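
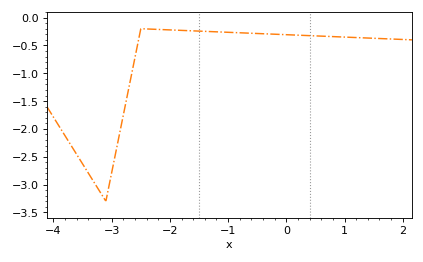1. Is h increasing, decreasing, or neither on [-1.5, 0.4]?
decreasing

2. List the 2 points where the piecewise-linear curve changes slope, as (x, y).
(-3.1, -3.3); (-2.5, -0.2)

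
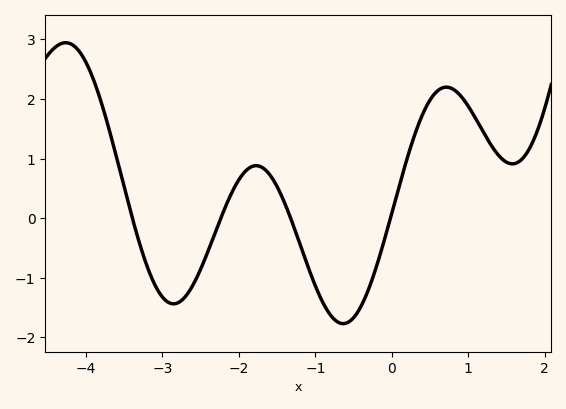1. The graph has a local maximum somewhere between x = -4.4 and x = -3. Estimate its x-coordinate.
-4.3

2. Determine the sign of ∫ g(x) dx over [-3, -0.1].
negative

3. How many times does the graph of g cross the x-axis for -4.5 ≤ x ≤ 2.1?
4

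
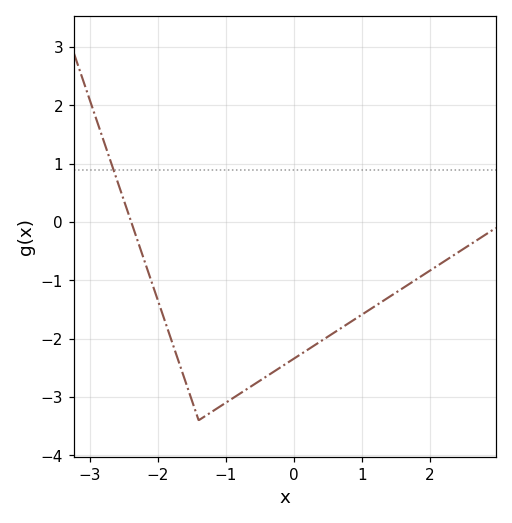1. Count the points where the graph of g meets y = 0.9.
1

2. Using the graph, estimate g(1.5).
-1.21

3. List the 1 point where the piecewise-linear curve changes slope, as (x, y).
(-1.4, -3.4)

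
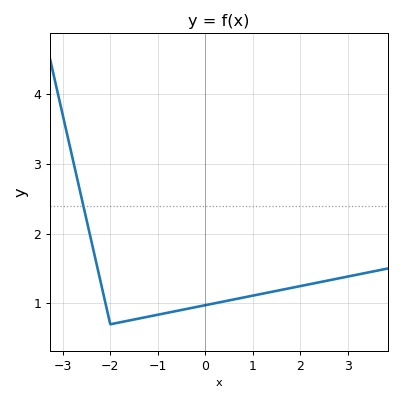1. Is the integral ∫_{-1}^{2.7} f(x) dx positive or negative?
positive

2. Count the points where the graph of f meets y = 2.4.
1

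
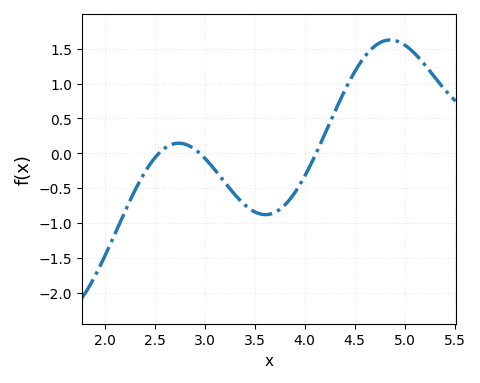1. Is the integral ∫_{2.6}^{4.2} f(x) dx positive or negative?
negative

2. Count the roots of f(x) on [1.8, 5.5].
3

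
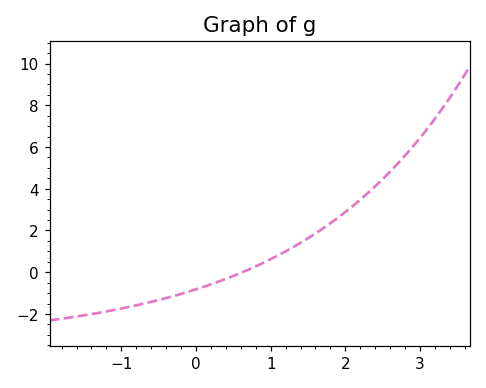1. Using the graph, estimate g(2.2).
3.4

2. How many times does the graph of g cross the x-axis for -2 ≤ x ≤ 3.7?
1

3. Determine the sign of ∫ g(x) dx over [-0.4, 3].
positive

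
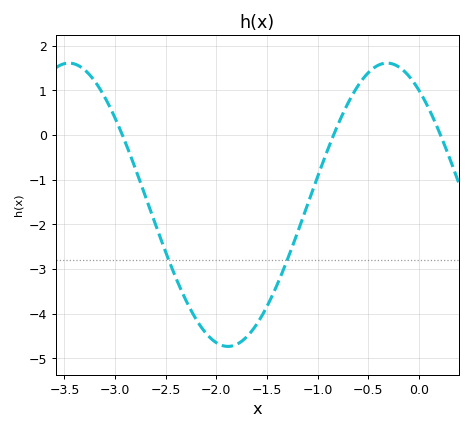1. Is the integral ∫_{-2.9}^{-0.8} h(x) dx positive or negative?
negative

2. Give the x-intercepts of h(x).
-2.93, -0.843, 0.214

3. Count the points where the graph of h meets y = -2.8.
2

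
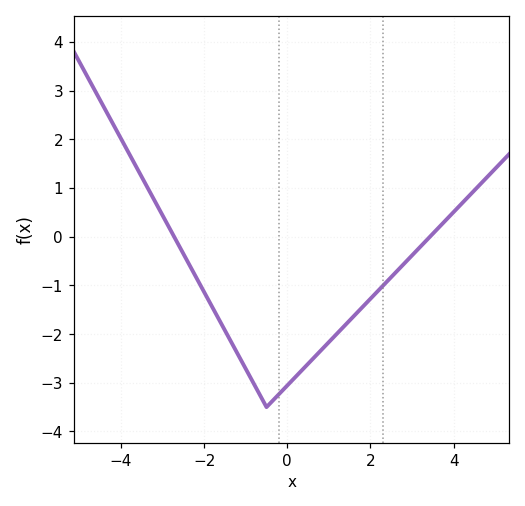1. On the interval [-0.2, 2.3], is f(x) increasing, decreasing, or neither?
increasing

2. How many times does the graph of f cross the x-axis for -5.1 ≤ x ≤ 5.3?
2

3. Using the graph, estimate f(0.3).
-2.8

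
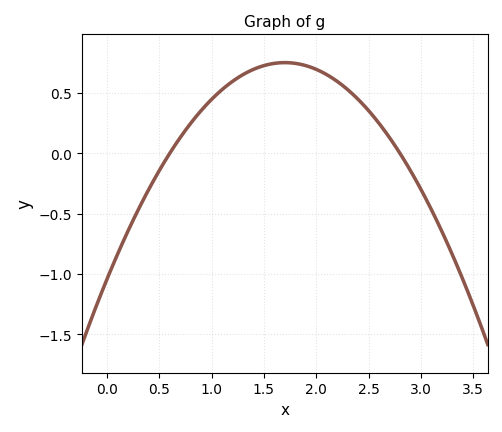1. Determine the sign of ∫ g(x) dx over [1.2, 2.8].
positive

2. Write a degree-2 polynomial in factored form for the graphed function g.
y = -0.62(x - 0.6)(x - 2.8)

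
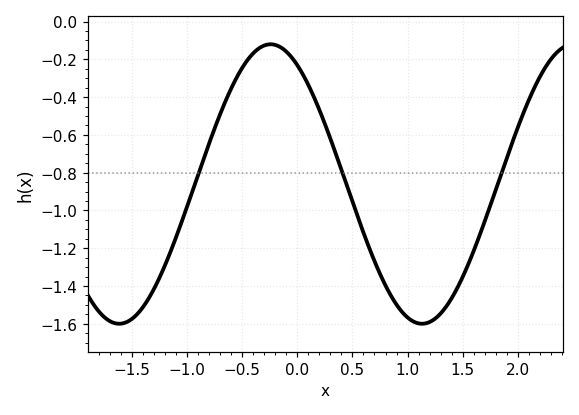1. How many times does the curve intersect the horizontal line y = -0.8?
3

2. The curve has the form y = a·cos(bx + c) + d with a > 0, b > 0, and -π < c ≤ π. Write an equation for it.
y = 0.74cos(2.29x + 0.552) - 0.86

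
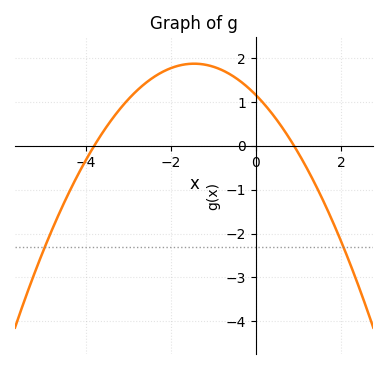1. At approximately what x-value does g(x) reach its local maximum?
-1.4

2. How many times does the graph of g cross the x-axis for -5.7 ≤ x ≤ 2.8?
2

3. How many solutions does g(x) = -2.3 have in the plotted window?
2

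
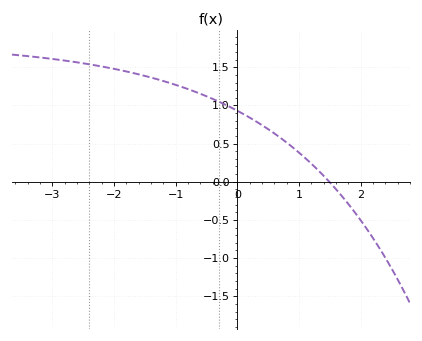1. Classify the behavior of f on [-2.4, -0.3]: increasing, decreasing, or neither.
decreasing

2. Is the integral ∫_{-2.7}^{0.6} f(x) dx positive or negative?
positive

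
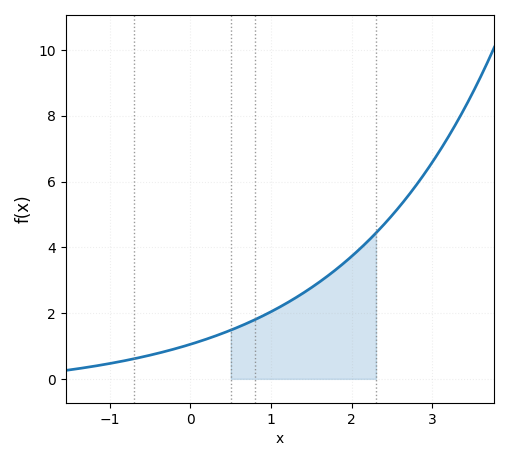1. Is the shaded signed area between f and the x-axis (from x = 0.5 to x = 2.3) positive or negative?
positive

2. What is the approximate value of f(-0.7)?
0.6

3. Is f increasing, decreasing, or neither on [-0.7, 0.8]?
increasing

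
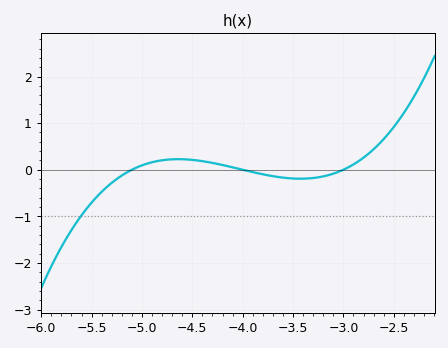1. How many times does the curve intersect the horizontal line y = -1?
1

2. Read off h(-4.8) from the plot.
0.203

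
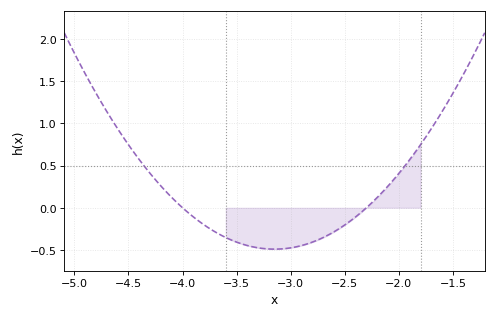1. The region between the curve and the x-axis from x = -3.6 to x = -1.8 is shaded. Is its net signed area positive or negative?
negative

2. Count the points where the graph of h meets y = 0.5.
2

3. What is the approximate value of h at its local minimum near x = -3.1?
-0.5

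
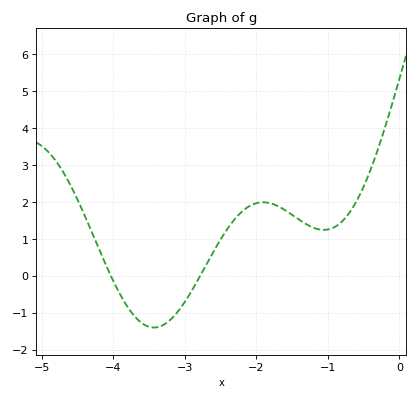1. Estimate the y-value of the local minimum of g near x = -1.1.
1.24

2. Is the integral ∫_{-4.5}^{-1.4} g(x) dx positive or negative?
positive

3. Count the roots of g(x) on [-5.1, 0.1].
2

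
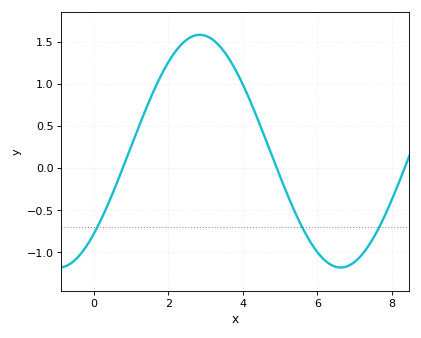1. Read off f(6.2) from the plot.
-1.09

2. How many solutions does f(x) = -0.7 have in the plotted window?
3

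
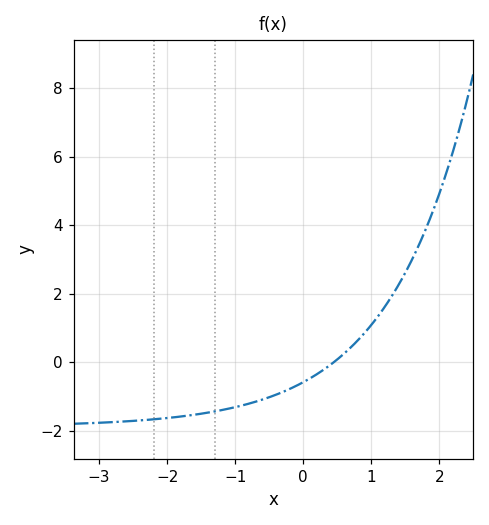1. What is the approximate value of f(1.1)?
1.34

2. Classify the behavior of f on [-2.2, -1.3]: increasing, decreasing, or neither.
increasing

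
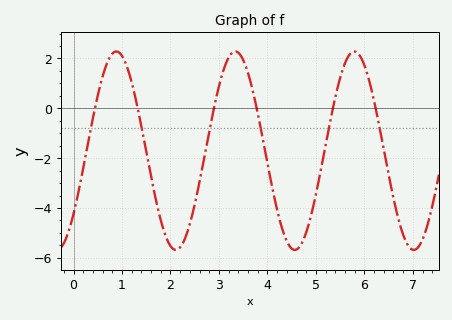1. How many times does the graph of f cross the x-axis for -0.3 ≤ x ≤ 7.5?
6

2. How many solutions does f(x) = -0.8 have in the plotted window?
6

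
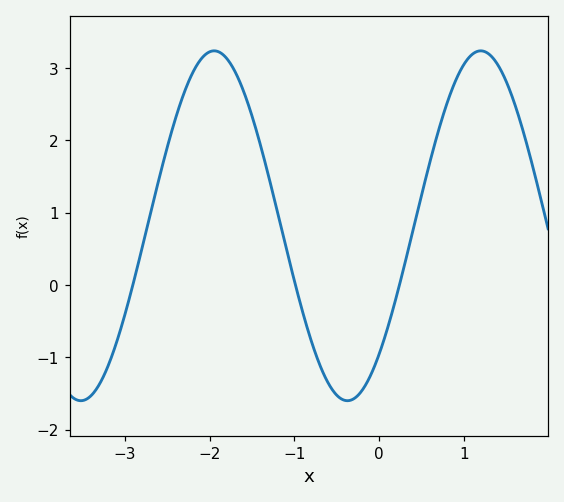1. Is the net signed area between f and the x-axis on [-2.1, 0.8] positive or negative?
positive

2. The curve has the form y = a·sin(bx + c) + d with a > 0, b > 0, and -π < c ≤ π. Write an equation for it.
y = 2.42sin(2x - 0.82) + 0.82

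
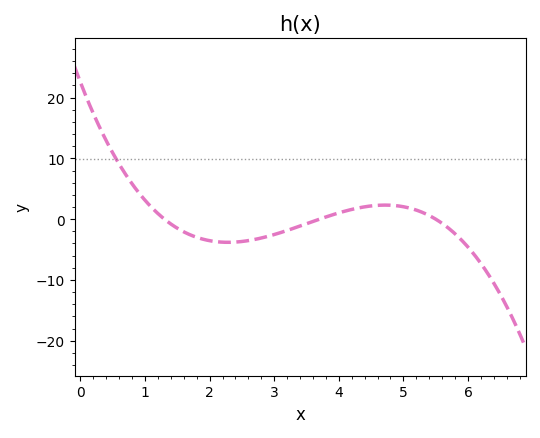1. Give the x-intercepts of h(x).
1.3, 3.7, 5.5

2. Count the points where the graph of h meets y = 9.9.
1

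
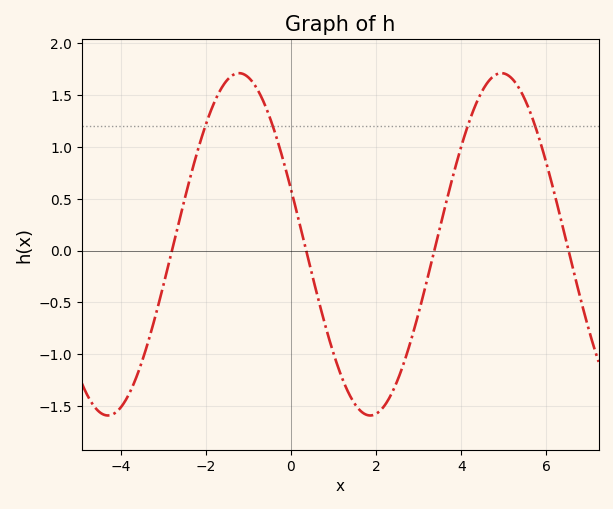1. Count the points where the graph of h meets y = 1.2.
4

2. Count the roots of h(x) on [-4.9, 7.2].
4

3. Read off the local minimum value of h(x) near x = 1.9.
-1.59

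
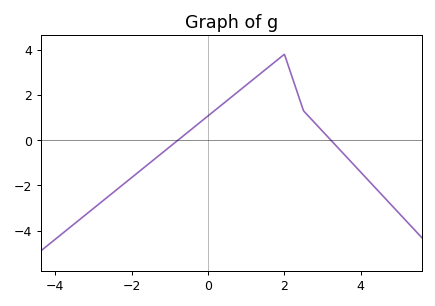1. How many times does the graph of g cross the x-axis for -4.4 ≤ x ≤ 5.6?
2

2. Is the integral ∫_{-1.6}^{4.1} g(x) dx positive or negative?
positive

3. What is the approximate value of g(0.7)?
2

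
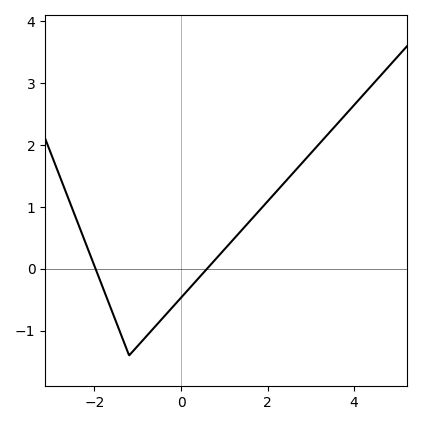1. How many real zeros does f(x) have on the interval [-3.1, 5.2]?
2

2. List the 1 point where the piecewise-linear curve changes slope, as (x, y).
(-1.2, -1.4)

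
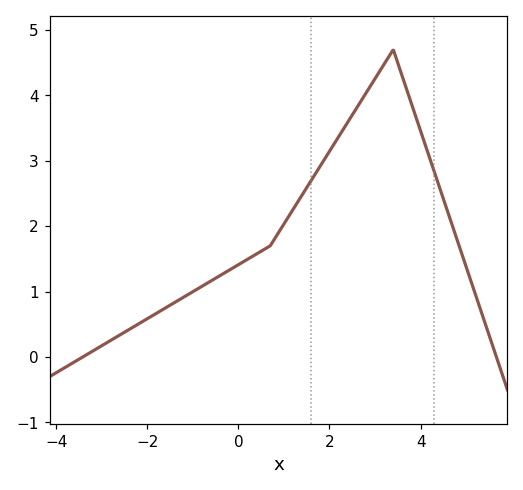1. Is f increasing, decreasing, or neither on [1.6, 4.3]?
neither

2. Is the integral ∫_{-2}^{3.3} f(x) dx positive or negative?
positive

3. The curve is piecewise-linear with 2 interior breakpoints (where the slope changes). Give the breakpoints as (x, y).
(0.7, 1.7); (3.4, 4.7)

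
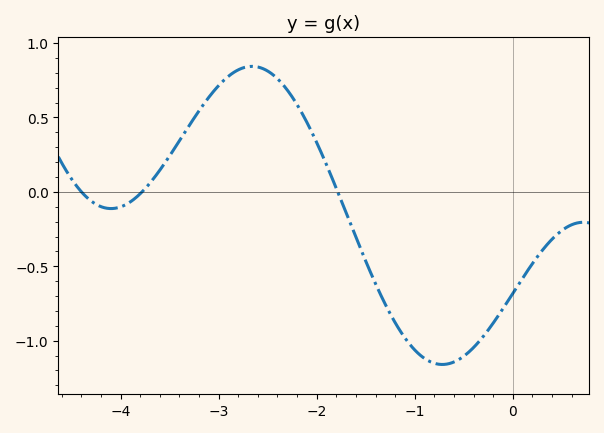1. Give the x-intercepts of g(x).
-4.4, -3.8, -1.8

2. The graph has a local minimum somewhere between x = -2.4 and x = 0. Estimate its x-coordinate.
-0.7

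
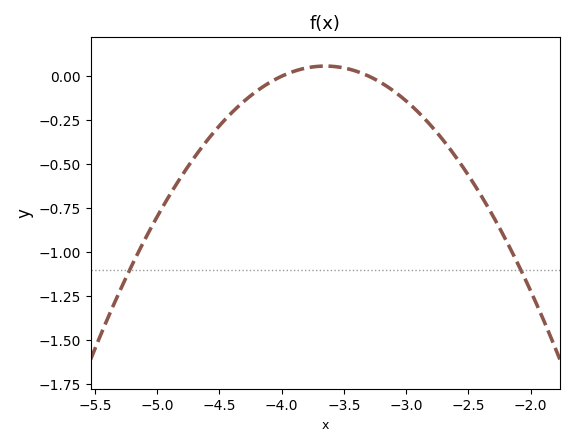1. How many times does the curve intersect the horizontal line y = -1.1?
2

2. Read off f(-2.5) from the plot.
-0.564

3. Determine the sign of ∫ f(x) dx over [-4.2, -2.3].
negative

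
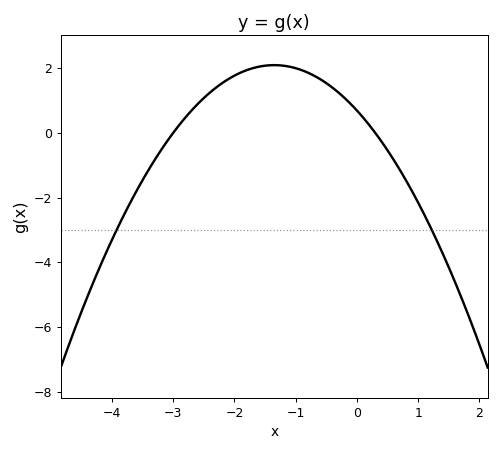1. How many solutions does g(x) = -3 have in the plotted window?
2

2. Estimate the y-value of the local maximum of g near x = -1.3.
2.1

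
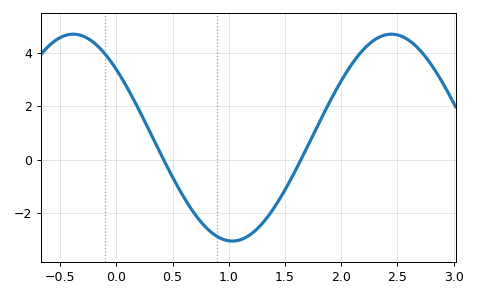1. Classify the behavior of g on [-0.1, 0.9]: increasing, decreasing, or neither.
decreasing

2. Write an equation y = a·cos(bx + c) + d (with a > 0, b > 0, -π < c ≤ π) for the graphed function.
y = 3.88cos(2.22x + 0.852) + 0.83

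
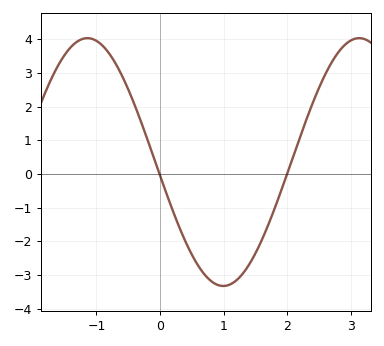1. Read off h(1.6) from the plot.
-2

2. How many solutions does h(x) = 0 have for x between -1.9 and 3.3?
2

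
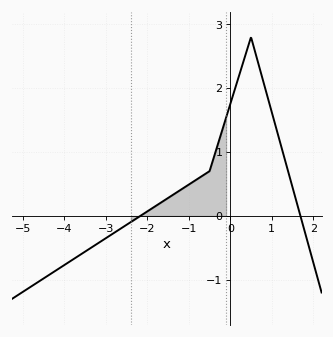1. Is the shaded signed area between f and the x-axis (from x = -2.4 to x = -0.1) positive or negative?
positive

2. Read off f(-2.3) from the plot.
-0.1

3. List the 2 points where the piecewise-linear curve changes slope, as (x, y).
(-0.5, 0.7); (0.5, 2.8)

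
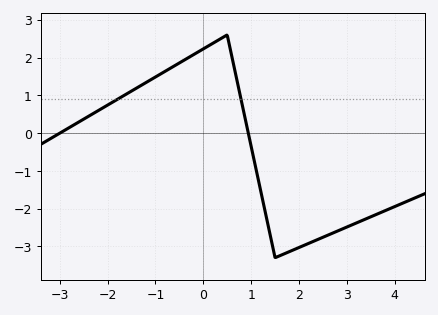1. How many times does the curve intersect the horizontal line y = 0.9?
2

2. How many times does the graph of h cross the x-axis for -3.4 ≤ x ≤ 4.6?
2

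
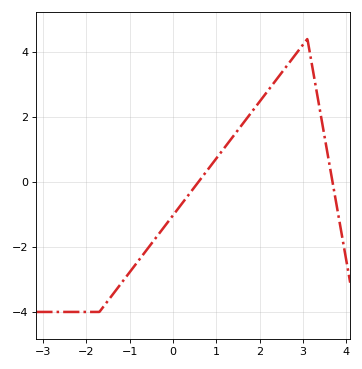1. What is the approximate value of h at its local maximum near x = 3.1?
4.4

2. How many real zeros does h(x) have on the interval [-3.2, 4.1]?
2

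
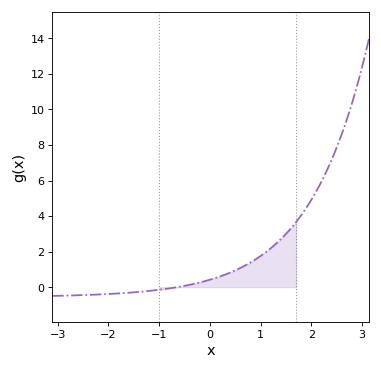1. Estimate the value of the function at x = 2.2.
5.94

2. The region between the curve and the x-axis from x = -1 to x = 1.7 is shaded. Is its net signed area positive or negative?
positive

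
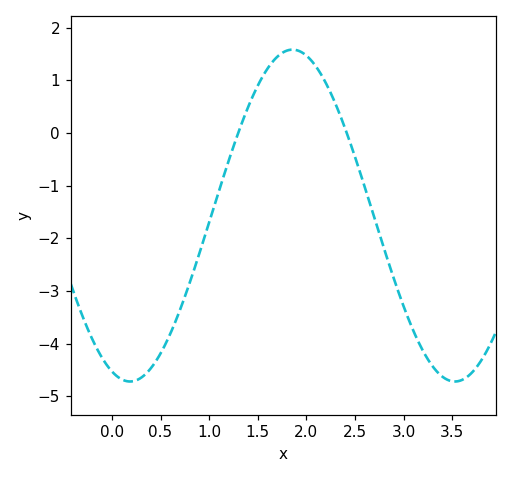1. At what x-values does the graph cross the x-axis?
1.3, 2.42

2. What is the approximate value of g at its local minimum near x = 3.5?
-4.72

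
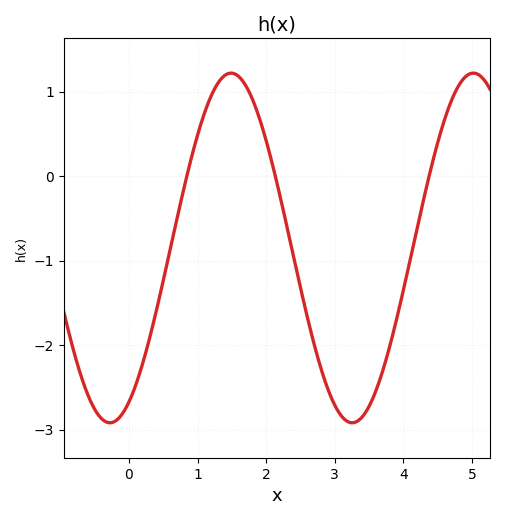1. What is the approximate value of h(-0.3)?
-2.92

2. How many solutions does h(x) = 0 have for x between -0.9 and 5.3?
3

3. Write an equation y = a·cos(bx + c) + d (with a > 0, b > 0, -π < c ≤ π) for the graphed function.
y = 2.07cos(1.78x - 2.65) - 0.85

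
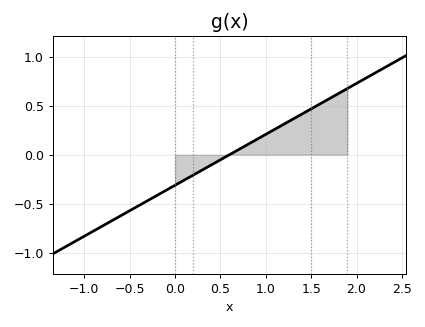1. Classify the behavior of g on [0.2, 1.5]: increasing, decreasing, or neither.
increasing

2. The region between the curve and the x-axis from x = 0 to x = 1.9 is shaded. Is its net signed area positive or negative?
positive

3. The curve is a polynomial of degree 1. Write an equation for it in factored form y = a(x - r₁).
y = 0.52(x - 0.6)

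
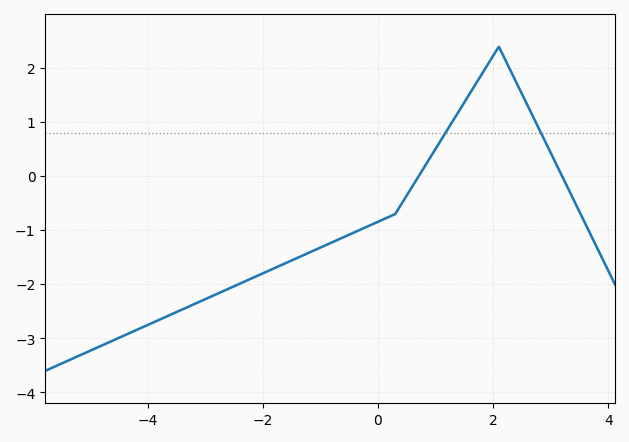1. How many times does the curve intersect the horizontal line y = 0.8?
2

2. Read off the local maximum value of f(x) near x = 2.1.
2.4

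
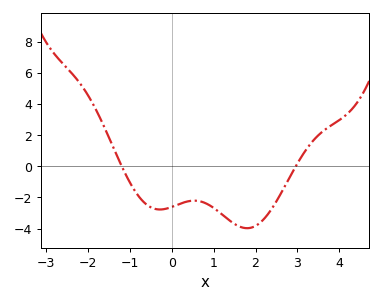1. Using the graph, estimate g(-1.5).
1.8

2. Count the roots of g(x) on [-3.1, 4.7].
2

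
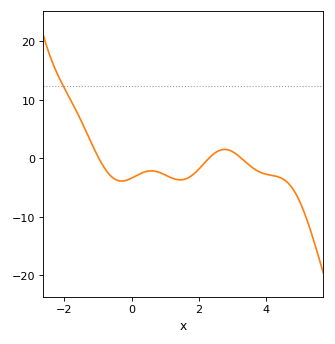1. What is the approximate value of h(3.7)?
-2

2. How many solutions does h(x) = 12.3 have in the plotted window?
1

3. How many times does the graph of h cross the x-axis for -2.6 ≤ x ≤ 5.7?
3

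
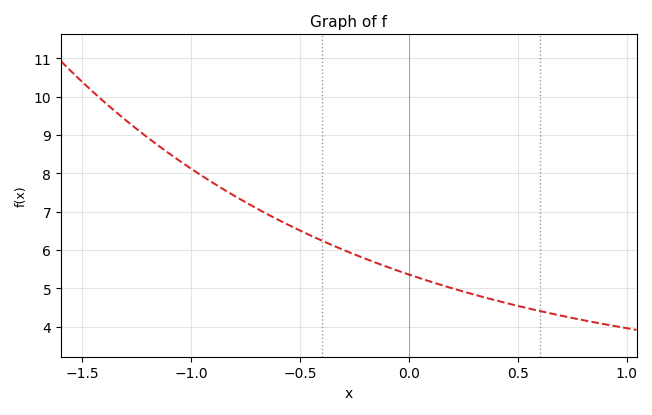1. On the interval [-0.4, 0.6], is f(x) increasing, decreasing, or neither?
decreasing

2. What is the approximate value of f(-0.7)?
7.1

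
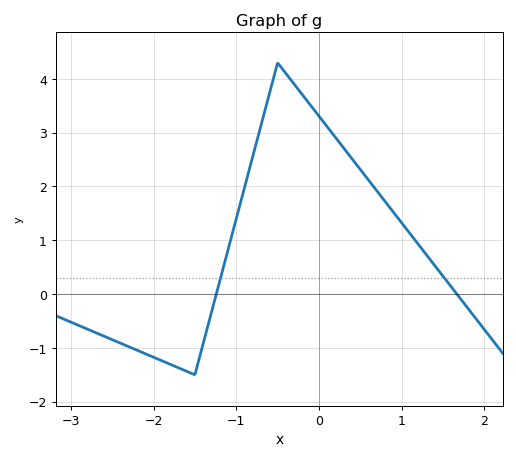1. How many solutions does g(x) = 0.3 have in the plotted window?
2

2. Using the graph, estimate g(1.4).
0.532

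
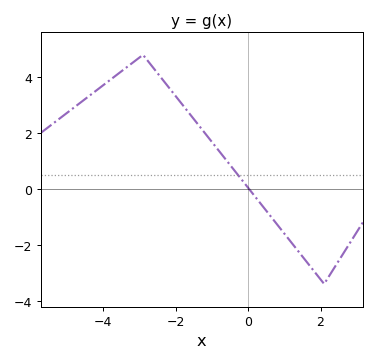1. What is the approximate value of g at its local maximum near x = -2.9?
4.8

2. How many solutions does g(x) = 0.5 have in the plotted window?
1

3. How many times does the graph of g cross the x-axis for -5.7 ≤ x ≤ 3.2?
1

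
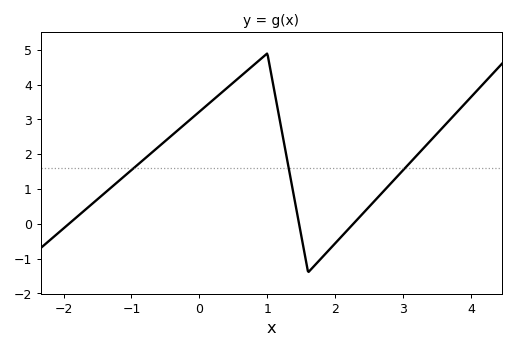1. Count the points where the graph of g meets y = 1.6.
3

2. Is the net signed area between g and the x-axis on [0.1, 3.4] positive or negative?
positive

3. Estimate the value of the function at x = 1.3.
1.75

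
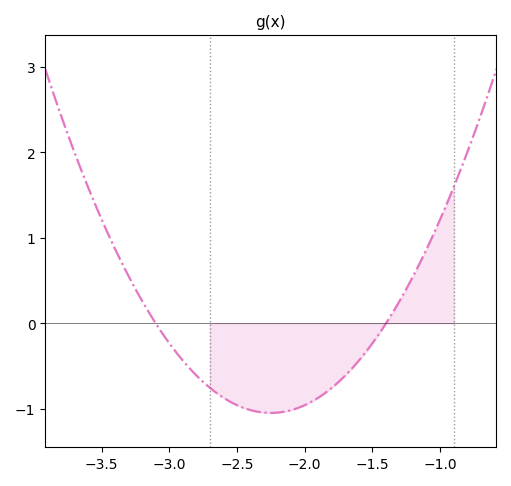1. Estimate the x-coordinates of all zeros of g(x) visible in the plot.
-3.1, -1.4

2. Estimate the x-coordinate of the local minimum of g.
-2.25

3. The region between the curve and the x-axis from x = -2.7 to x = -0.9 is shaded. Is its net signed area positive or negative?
negative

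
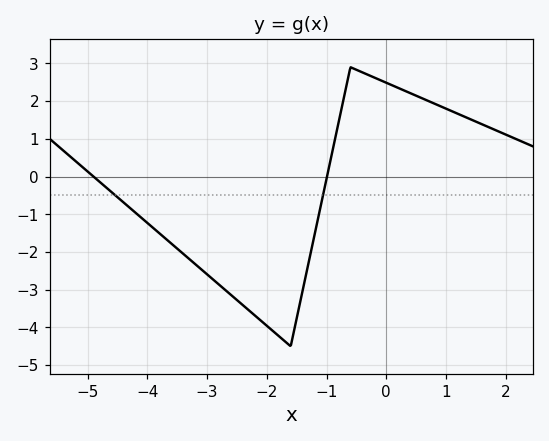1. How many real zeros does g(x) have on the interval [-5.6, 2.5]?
2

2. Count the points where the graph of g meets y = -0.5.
2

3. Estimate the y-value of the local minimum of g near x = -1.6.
-4.5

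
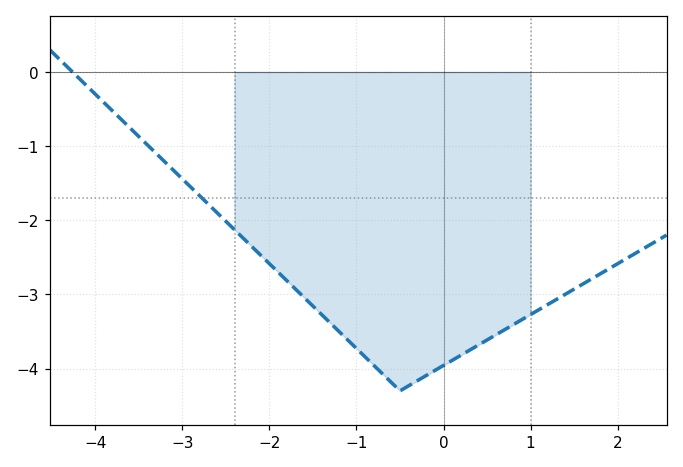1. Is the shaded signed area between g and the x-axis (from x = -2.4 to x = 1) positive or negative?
negative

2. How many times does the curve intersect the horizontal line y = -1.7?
1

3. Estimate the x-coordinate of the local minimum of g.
-0.5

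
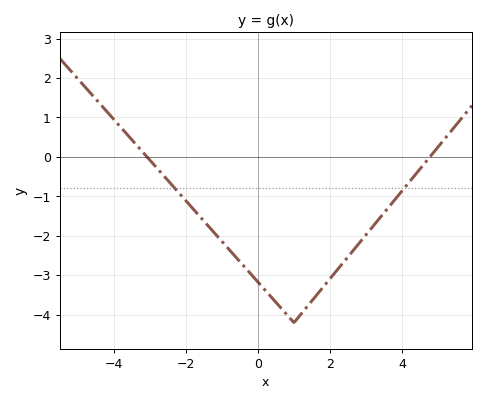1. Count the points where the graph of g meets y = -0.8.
2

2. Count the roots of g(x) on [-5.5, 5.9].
2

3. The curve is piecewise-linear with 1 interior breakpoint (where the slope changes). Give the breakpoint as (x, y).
(1, -4.2)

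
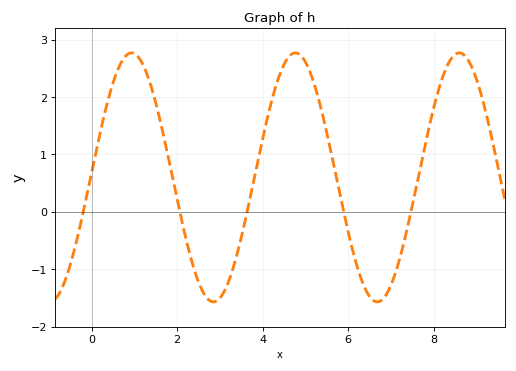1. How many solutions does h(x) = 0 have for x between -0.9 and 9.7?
5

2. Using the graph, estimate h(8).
1.81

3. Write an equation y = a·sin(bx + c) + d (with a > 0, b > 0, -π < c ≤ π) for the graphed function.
y = 2.17sin(1.64x + 0.04) + 0.6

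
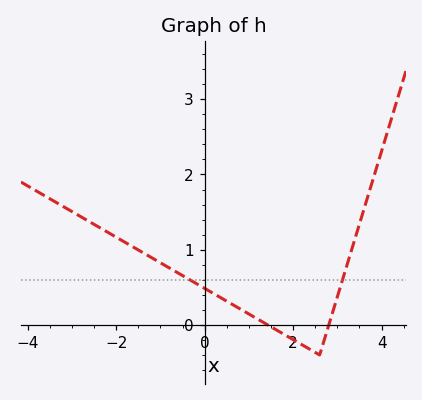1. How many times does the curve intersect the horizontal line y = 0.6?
2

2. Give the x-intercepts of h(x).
1.43, 2.81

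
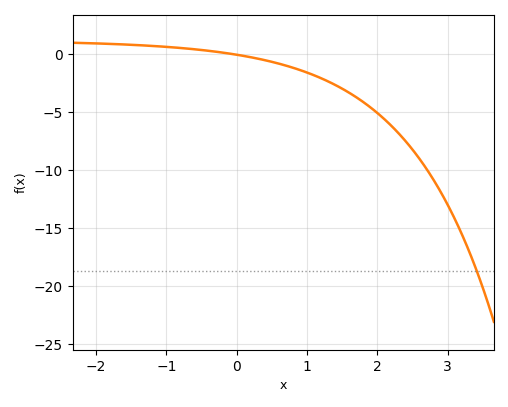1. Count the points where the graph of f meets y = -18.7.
1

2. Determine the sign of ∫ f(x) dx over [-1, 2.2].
negative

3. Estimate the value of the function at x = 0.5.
-0.633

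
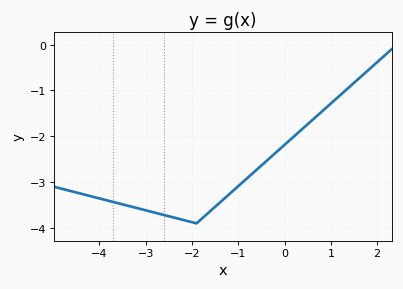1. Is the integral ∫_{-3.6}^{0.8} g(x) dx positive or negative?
negative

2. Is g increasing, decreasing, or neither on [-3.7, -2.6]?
decreasing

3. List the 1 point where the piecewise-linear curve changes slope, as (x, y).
(-1.9, -3.9)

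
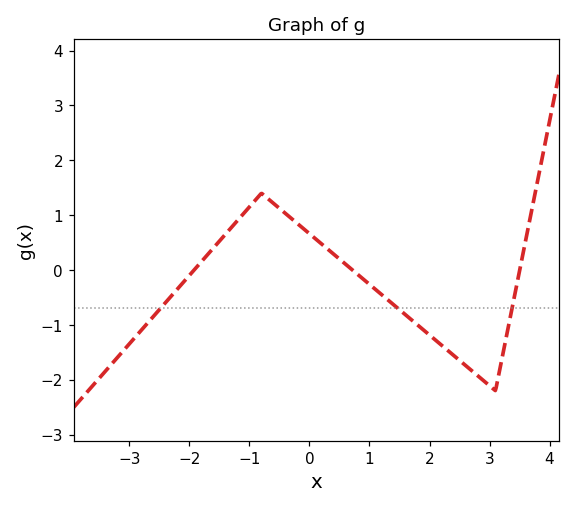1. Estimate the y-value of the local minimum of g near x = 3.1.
-2.2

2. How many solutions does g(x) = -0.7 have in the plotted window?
3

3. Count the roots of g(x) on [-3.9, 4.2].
3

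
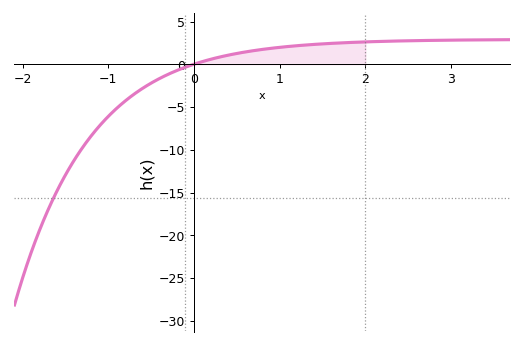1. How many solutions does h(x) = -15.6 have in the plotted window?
1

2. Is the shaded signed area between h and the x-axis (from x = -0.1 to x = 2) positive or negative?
positive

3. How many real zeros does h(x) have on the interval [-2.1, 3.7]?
1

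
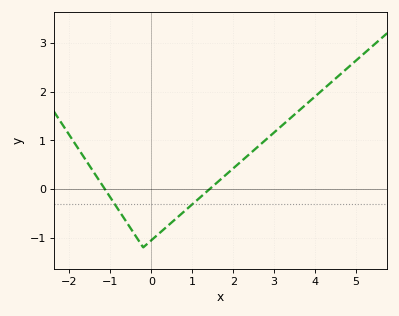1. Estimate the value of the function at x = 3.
1.2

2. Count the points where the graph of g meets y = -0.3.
2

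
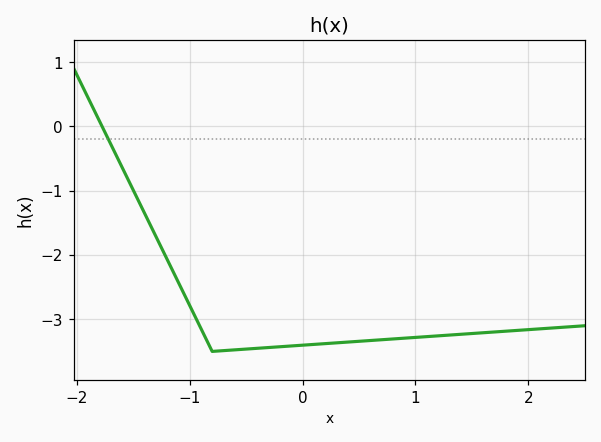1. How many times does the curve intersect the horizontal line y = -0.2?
1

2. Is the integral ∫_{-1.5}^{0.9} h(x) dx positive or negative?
negative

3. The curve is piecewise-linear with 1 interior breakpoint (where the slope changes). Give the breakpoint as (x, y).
(-0.8, -3.5)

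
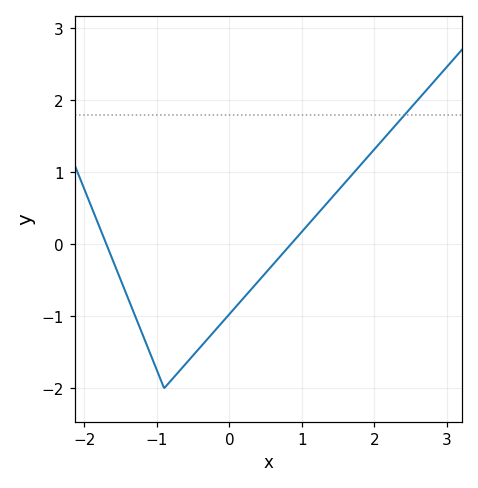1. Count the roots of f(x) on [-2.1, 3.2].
2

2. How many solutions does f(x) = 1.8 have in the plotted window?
1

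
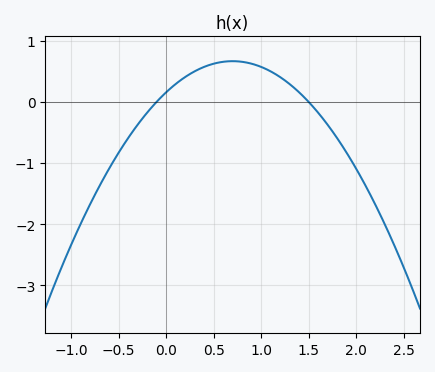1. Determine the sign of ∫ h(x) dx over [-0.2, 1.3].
positive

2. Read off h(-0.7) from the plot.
-1.4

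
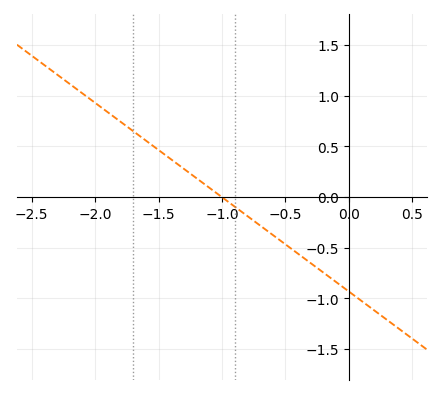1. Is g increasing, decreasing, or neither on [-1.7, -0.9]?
decreasing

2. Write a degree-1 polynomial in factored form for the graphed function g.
y = -0.93(x + 1)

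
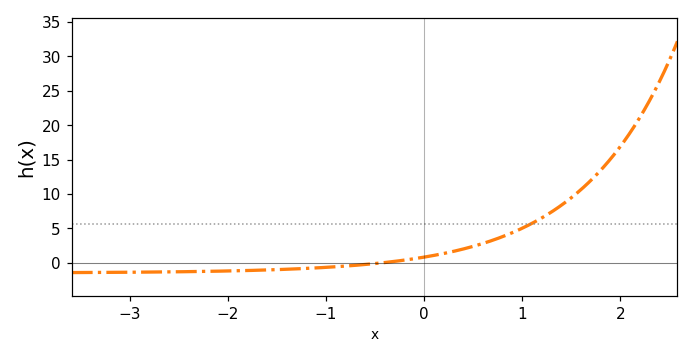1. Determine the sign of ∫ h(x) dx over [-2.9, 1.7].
positive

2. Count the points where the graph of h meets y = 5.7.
1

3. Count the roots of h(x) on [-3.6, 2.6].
1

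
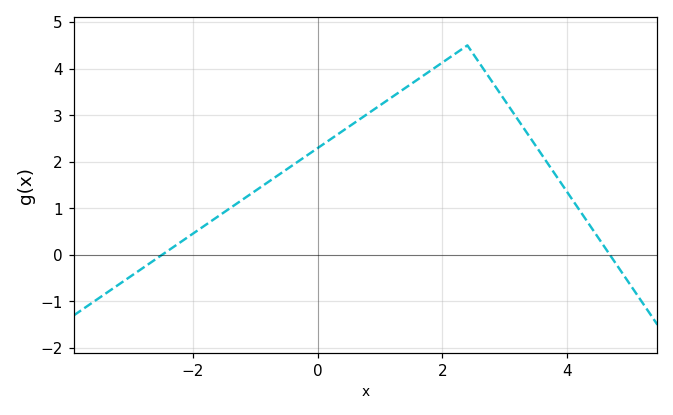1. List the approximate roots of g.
-2.4, 4.6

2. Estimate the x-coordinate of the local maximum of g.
2.4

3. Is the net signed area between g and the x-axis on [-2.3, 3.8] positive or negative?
positive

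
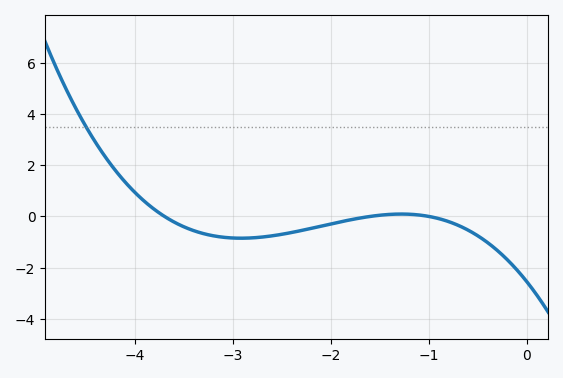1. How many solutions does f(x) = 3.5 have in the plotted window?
1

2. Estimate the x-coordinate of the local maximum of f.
-1.3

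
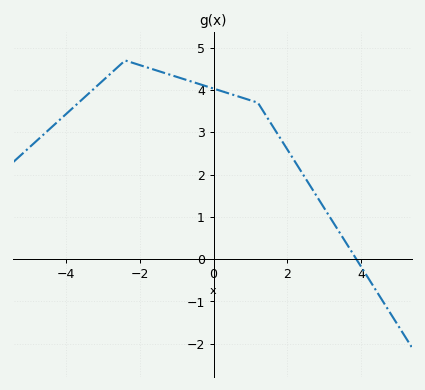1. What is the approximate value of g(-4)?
3.43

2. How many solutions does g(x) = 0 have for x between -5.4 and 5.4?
1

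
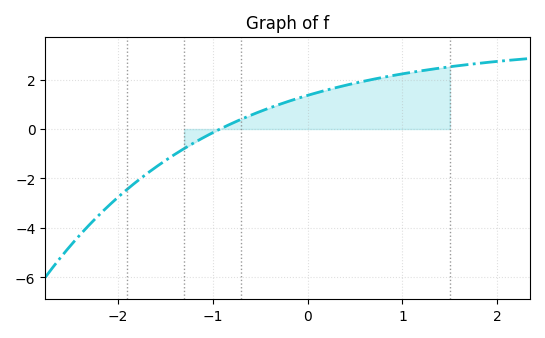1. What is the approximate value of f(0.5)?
1.8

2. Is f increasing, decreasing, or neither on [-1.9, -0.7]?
increasing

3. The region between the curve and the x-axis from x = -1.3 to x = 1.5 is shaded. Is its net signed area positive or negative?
positive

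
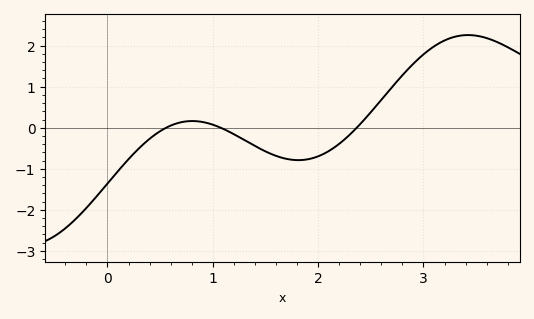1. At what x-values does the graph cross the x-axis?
0.557, 1.08, 2.37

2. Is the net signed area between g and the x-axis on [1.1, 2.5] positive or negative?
negative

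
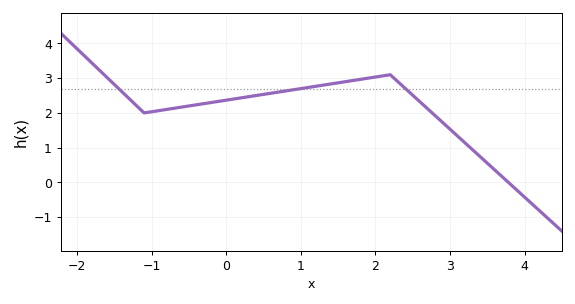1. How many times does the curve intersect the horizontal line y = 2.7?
3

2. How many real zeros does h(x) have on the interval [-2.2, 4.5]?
1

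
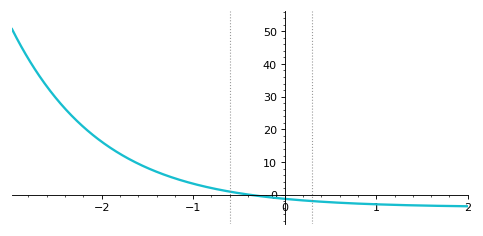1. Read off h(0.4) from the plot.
-2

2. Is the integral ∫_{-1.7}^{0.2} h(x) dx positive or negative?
positive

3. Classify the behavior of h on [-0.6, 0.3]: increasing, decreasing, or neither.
decreasing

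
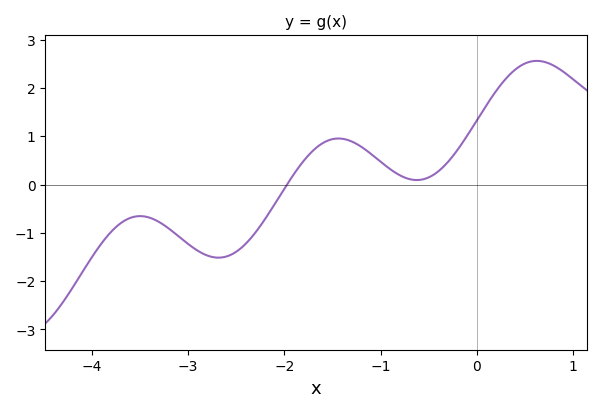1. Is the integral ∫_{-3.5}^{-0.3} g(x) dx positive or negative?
negative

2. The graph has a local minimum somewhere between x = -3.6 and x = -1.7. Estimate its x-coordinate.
-2.68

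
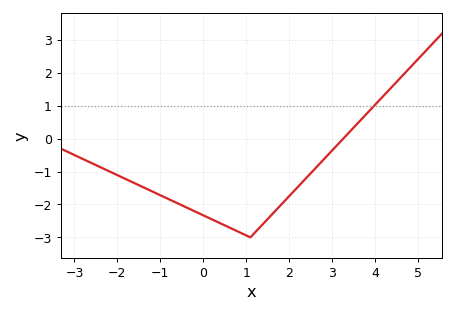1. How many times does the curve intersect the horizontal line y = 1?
1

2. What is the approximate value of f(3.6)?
0.5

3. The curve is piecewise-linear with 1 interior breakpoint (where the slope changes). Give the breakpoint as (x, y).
(1.1, -3)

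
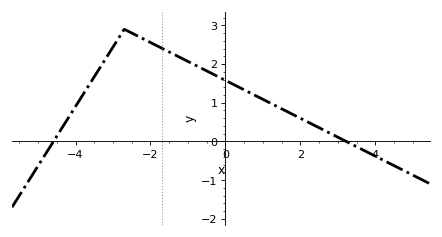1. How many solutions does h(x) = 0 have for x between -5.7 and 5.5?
2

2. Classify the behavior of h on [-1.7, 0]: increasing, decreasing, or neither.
decreasing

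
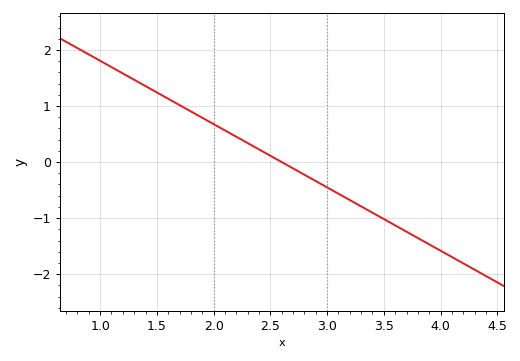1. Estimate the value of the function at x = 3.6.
-1.13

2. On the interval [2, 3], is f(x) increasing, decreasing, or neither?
decreasing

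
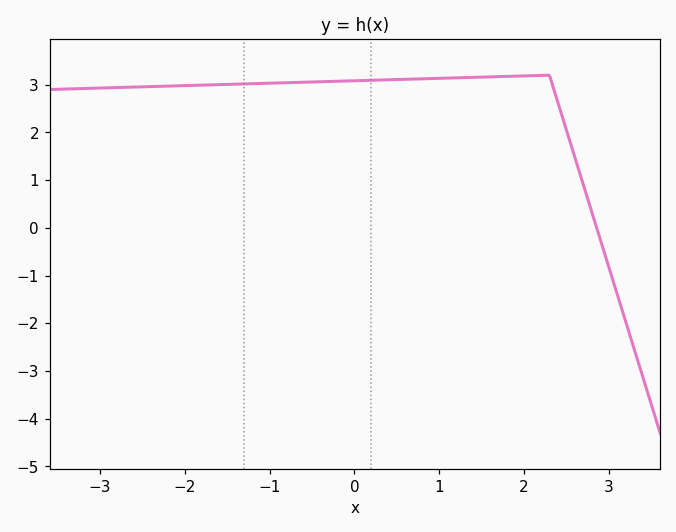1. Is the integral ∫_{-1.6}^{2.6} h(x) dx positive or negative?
positive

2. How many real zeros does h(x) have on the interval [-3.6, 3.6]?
1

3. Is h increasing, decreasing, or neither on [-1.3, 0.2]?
increasing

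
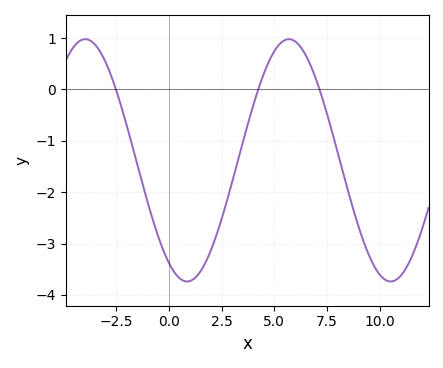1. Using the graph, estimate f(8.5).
-1.97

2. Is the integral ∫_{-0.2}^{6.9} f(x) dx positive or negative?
negative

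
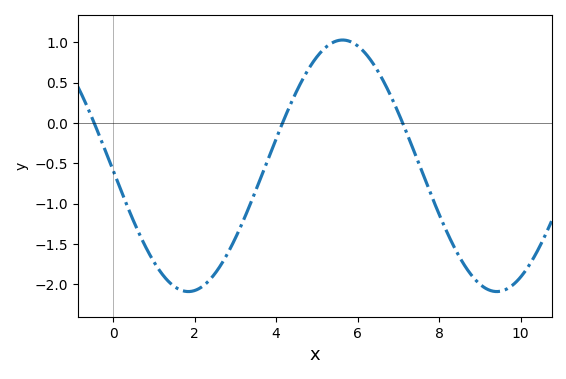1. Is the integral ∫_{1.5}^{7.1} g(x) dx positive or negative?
negative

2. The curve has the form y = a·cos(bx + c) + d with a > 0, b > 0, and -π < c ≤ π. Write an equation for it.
y = 1.56cos(0.83x + 1.6) - 0.53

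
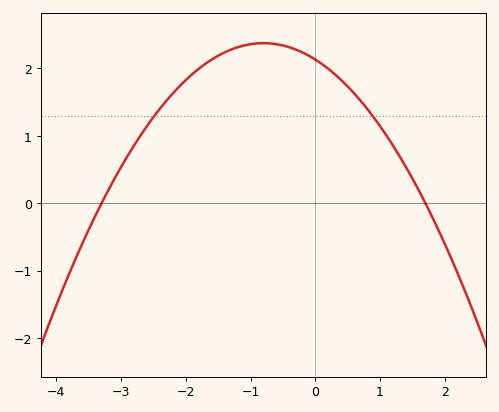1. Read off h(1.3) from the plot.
0.699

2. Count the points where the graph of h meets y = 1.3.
2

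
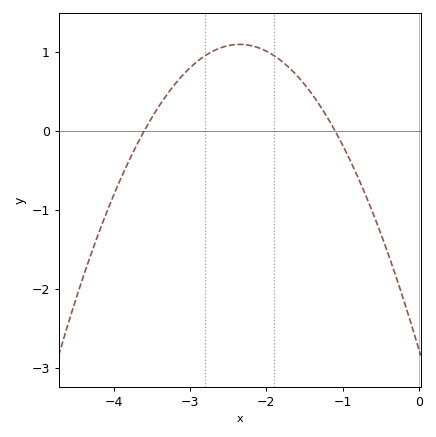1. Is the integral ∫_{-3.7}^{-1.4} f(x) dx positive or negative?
positive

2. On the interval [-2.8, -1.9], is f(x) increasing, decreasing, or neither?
neither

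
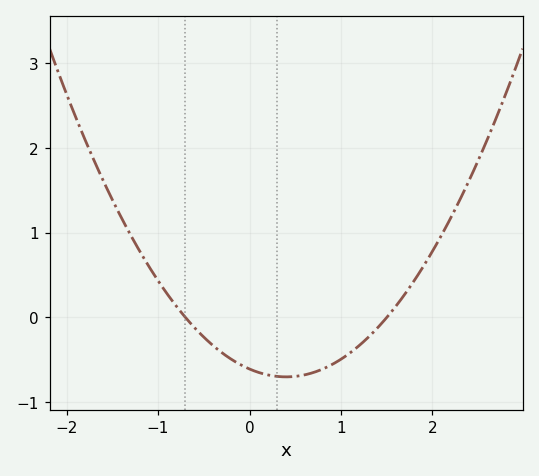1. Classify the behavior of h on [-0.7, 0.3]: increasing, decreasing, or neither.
decreasing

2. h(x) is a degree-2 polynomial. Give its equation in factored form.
y = 0.58(x + 0.7)(x - 1.5)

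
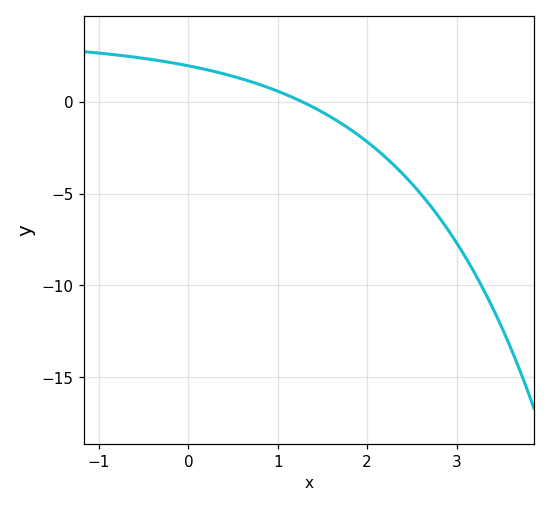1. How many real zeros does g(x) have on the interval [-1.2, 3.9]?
1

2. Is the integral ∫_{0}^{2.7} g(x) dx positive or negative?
negative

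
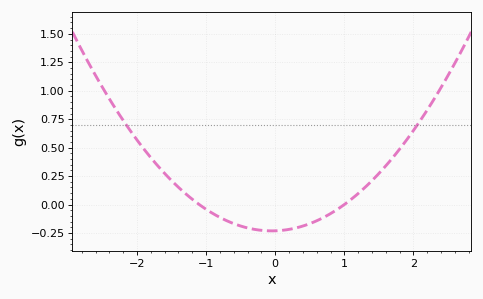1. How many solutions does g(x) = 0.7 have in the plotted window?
2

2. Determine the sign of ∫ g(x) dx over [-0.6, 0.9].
negative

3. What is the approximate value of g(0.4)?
-0.18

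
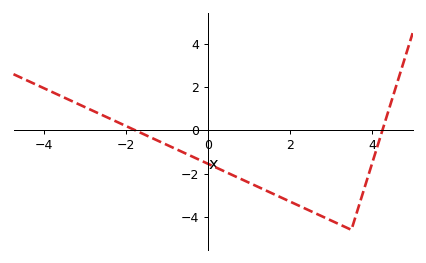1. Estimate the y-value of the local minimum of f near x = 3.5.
-4.6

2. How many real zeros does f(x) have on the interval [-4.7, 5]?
2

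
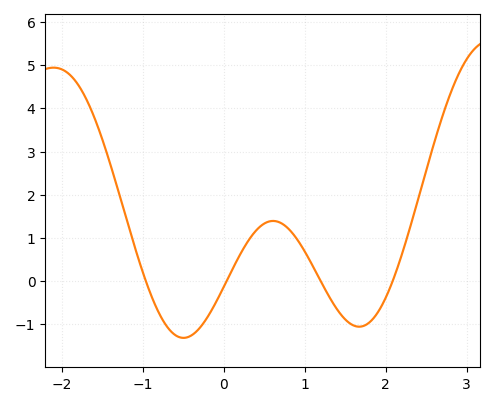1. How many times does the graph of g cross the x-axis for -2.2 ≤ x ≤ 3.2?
4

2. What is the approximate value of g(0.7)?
1.35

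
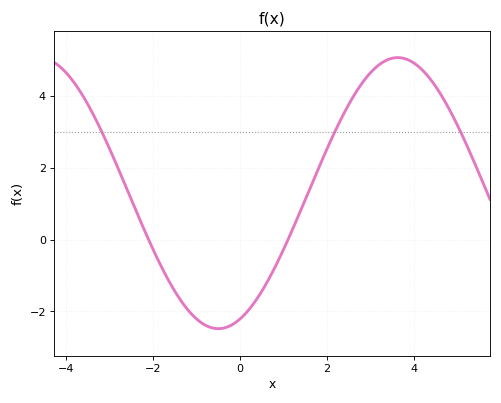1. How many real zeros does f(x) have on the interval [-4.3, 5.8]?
2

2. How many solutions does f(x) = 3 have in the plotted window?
3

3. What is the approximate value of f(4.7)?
4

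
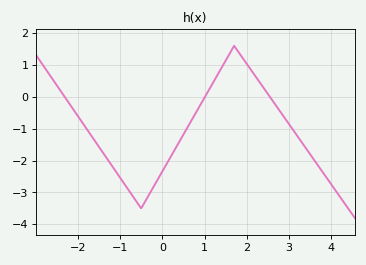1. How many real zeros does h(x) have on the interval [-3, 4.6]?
3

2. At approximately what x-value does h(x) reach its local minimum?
-0.4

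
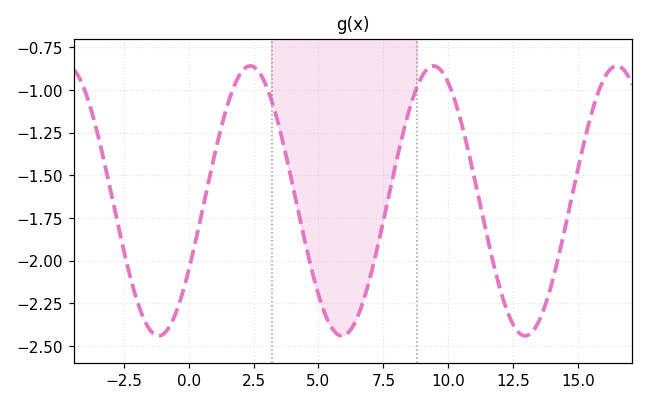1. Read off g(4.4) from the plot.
-1.83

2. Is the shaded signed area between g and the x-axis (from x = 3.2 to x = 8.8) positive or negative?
negative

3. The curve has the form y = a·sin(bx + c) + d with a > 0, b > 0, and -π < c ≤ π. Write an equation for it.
y = 0.79sin(0.89x - 0.542) - 1.65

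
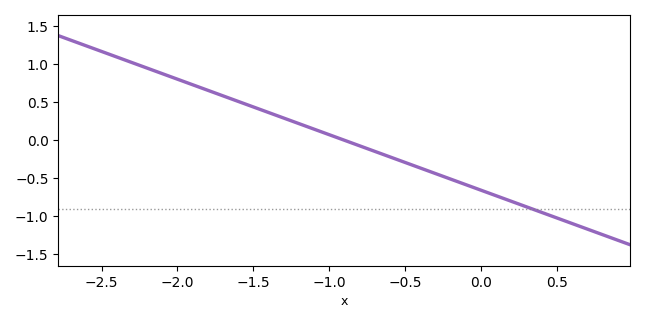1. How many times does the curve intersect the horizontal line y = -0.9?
1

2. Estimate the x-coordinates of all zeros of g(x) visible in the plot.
-0.9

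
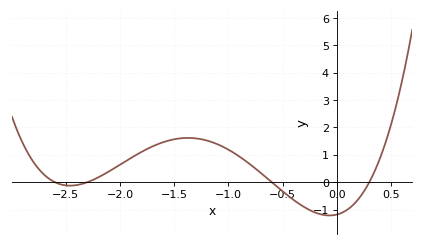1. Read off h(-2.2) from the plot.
0.176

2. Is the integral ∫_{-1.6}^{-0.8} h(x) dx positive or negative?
positive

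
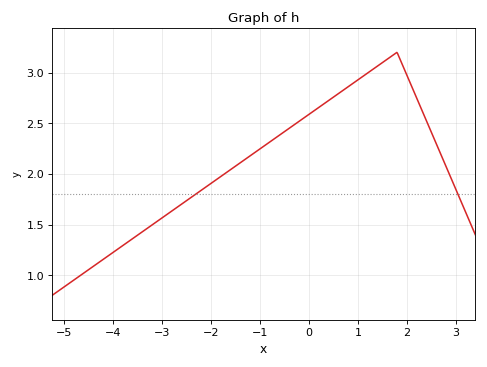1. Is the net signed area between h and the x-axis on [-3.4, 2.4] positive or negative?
positive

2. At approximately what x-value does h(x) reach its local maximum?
1.8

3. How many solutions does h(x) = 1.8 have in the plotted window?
2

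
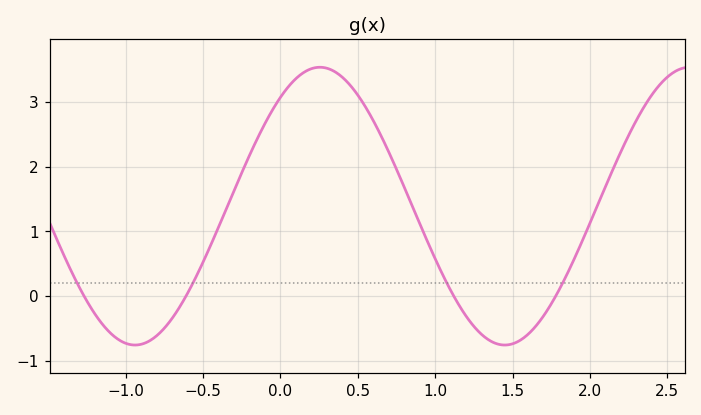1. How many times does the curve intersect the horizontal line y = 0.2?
4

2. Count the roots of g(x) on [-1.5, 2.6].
4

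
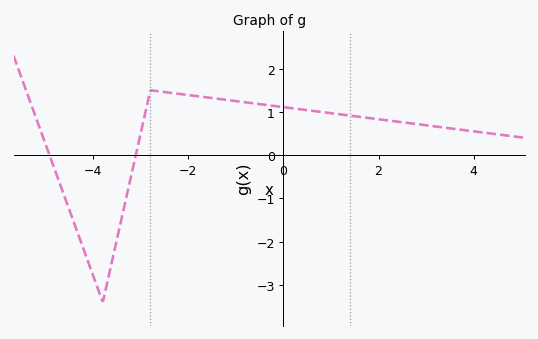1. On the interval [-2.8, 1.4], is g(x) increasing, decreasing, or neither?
decreasing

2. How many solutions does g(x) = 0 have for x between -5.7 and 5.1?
2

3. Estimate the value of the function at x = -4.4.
-1.6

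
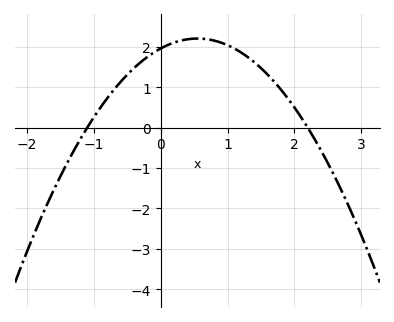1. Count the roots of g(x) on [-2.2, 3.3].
2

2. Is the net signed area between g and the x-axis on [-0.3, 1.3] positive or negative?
positive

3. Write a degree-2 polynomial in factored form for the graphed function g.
y = -0.81(x + 1.1)(x - 2.2)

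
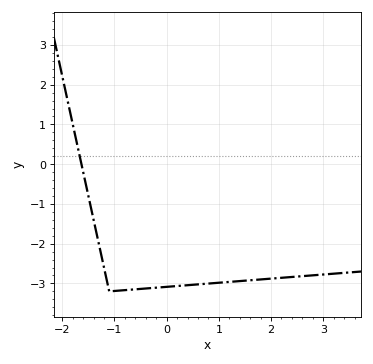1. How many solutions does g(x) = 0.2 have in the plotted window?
1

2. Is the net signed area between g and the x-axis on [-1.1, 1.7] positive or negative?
negative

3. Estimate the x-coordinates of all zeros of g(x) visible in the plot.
-1.63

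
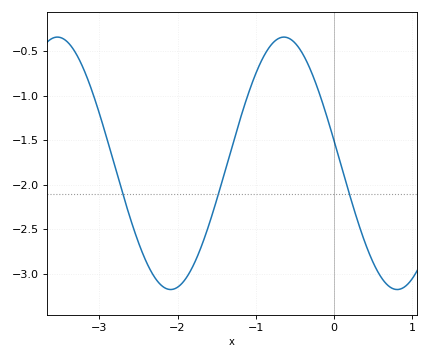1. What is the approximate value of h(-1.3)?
-1.55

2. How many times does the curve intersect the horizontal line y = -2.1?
3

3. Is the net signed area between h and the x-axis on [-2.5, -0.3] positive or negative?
negative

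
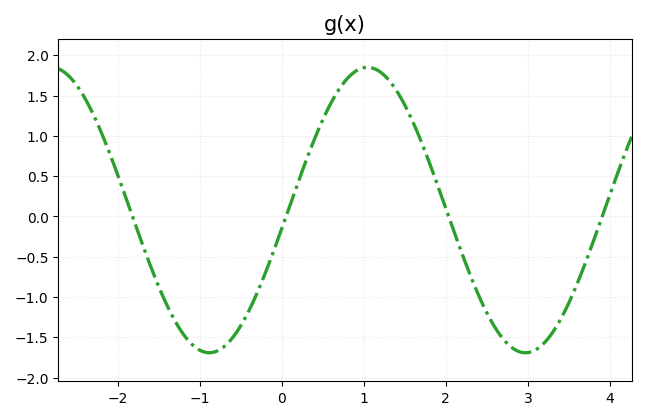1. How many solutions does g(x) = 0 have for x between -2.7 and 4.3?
4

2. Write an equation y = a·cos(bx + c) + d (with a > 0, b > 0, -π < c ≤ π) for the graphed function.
y = 1.77cos(1.6x - 1.7) + 0.08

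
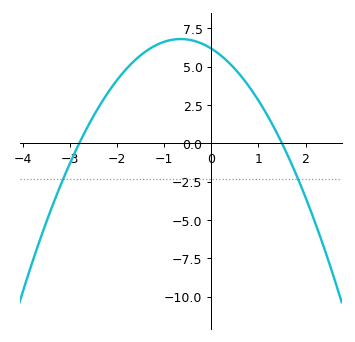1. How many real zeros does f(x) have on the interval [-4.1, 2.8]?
2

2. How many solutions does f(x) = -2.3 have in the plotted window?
2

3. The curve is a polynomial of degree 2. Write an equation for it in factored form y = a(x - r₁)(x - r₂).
y = -1.47(x + 2.8)(x - 1.5)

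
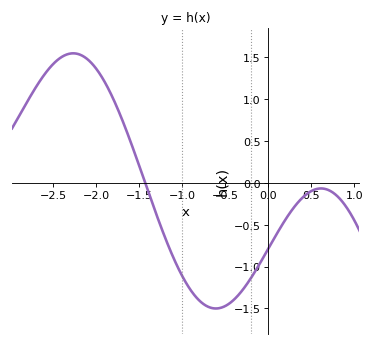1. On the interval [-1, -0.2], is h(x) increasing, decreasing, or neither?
neither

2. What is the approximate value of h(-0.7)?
-1.48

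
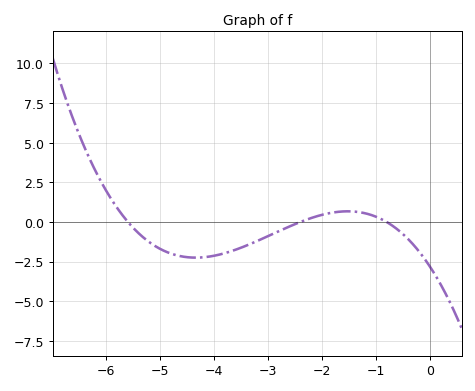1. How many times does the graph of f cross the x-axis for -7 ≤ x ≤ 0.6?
3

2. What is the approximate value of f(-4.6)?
-2.17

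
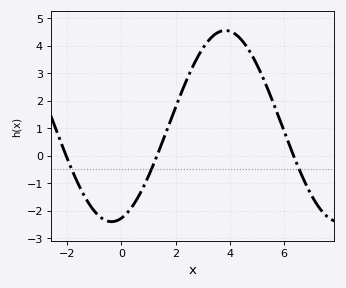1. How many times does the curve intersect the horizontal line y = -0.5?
3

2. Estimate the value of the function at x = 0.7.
-1.36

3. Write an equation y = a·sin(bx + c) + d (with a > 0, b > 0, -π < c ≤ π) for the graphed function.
y = 3.48sin(0.75x - 1.3) + 1.08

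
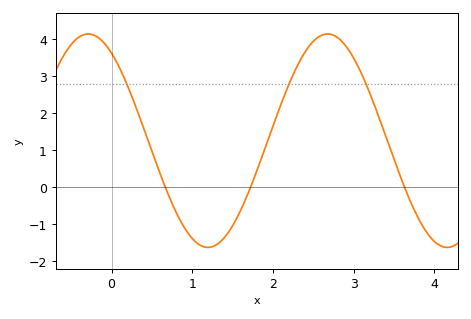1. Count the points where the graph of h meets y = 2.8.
3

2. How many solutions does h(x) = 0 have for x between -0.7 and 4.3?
3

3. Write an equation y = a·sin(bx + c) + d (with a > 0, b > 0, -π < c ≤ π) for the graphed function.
y = 2.89sin(2.1x + 2.2) + 1.26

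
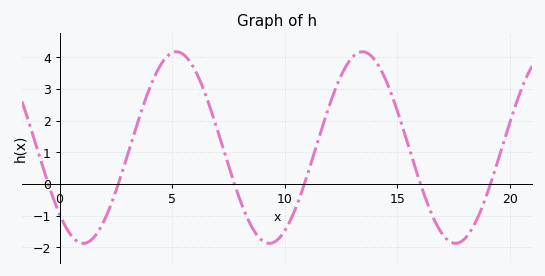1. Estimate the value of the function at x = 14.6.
3.09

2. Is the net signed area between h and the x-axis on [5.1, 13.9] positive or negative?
positive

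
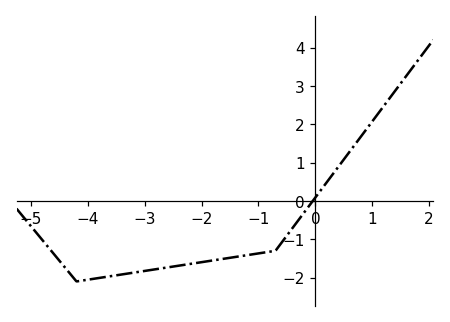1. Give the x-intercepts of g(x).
0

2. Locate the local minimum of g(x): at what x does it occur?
-4.2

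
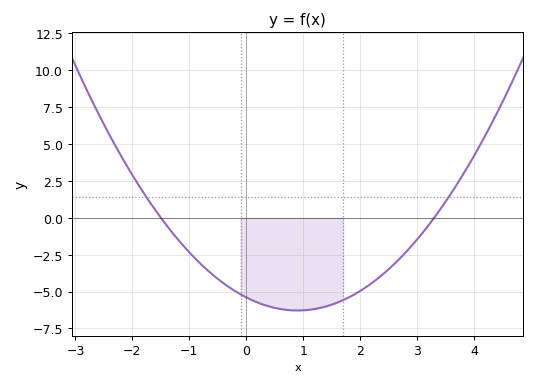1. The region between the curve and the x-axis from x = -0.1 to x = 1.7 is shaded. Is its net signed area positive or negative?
negative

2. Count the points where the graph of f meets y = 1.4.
2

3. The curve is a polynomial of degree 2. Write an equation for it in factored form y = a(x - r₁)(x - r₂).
y = 1.09(x + 1.5)(x - 3.3)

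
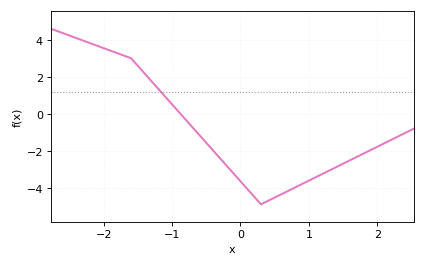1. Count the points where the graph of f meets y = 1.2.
1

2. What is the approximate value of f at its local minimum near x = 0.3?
-4.8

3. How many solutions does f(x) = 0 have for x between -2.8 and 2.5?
1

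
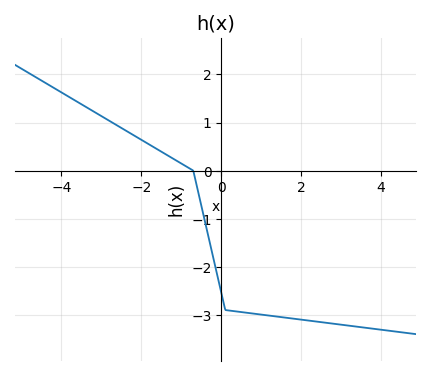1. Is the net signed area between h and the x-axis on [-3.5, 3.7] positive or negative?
negative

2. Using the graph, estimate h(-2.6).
0.9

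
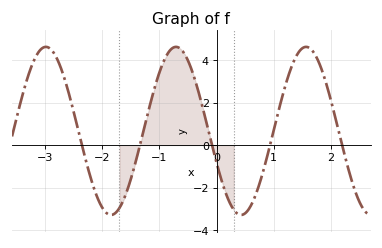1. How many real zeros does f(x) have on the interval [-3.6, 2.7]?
5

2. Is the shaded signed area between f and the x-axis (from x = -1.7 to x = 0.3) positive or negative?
positive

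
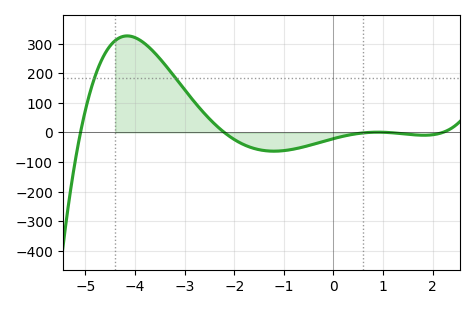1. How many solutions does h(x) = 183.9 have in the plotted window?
2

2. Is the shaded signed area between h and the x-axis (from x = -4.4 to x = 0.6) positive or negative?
positive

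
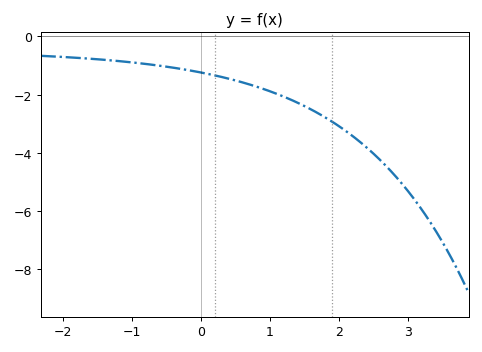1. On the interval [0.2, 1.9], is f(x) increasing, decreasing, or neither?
decreasing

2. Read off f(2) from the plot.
-3.08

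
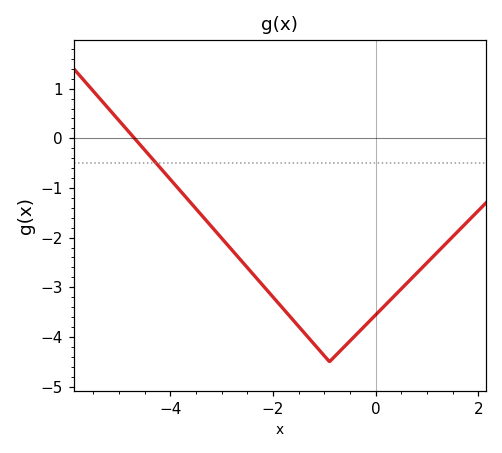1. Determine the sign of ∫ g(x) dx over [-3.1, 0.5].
negative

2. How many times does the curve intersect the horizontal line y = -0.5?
1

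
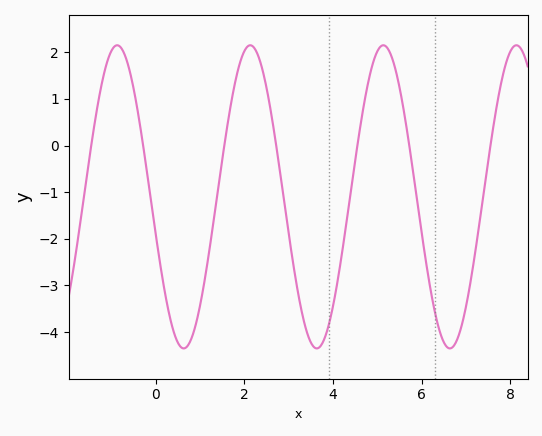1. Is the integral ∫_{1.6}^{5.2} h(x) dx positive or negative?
negative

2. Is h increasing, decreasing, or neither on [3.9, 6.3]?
neither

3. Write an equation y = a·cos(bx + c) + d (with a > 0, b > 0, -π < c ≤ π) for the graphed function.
y = 3.25cos(2.09x + 1.83) - 1.1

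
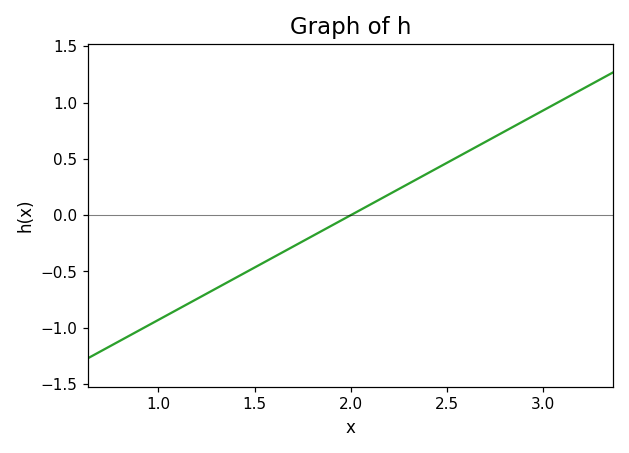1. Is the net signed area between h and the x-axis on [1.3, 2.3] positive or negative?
negative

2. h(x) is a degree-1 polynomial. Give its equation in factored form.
y = 0.93(x - 2)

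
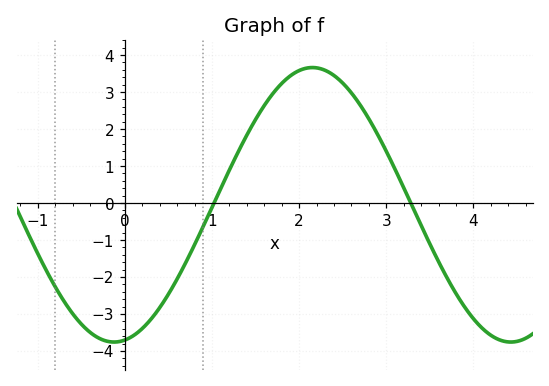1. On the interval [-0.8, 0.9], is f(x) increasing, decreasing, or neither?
neither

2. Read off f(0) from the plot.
-3.7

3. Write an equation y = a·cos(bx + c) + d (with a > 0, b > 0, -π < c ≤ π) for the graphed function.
y = 3.71cos(1.4x - 3) - 0.05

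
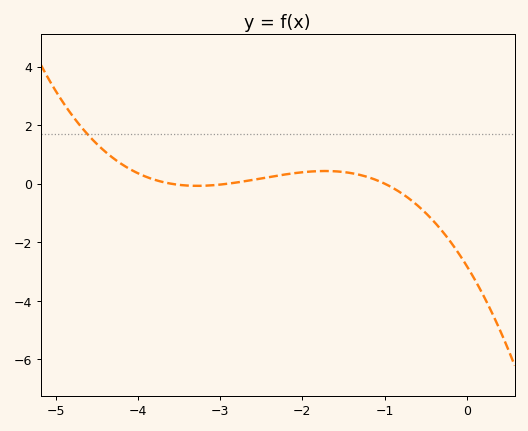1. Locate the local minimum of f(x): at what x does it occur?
-3.3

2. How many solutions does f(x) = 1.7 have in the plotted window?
1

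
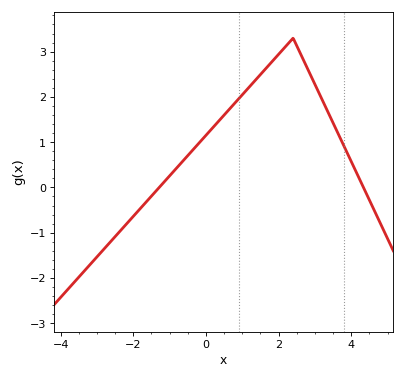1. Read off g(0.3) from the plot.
1.42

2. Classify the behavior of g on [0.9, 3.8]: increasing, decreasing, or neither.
neither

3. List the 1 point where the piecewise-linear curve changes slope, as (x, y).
(2.4, 3.3)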